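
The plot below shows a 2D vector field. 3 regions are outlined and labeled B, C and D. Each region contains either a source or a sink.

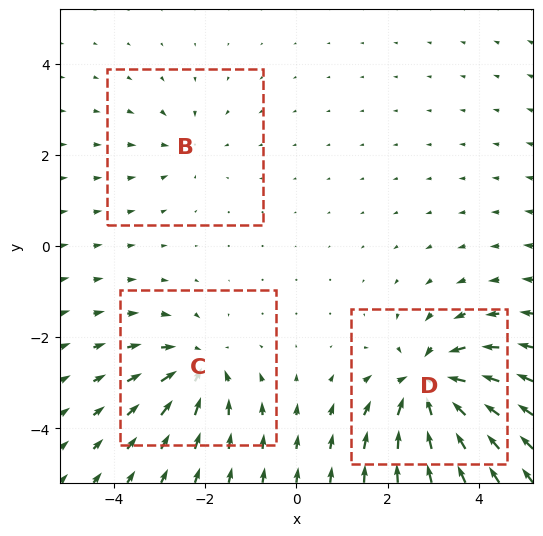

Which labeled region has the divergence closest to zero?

B

Divergence at each region's feature centre — B: about -2, C: about -4, D: about -6. Region B is closest to zero.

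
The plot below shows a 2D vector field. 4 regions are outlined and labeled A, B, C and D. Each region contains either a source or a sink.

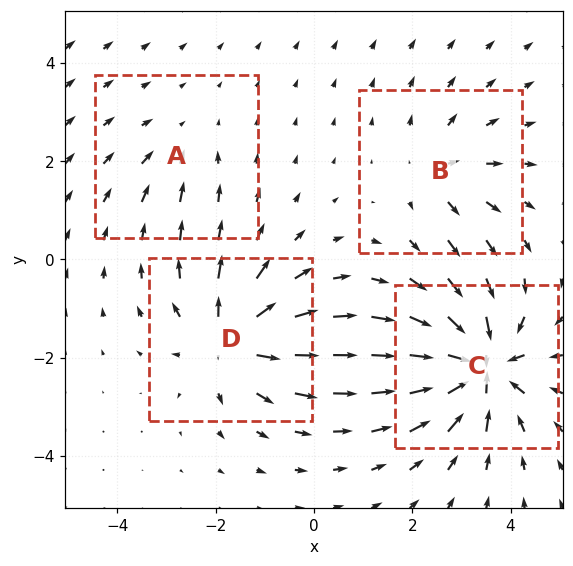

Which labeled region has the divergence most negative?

Divergence at each region's feature centre — A: about -2, B: about +4, C: about -9, D: about +6. Region C is most negative.

C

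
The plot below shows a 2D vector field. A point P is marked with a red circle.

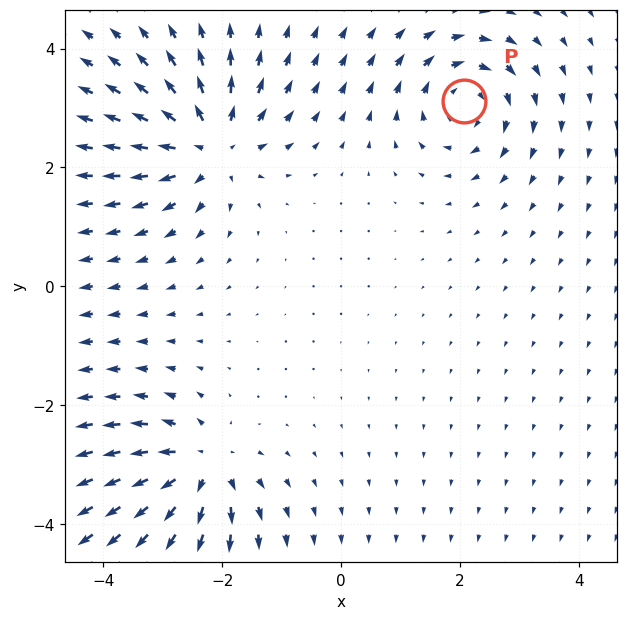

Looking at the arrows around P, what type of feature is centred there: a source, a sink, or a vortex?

vortex

At P (2.1, 3.1) the arrows circulate clockwise. Divergence ≈0, curl about -4 — near-zero divergence with nonzero curl is a vortex.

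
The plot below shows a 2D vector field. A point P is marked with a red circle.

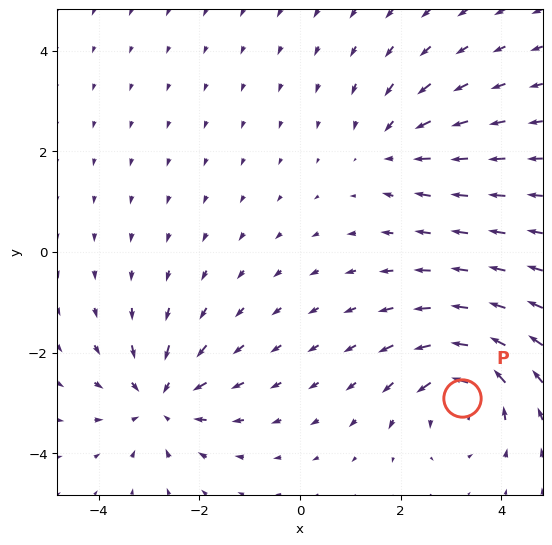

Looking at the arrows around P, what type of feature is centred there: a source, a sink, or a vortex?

At P (3.2, -2.9) the arrows circulate counterclockwise. Divergence ≈0, curl about +5 — near-zero divergence with nonzero curl is a vortex.

vortex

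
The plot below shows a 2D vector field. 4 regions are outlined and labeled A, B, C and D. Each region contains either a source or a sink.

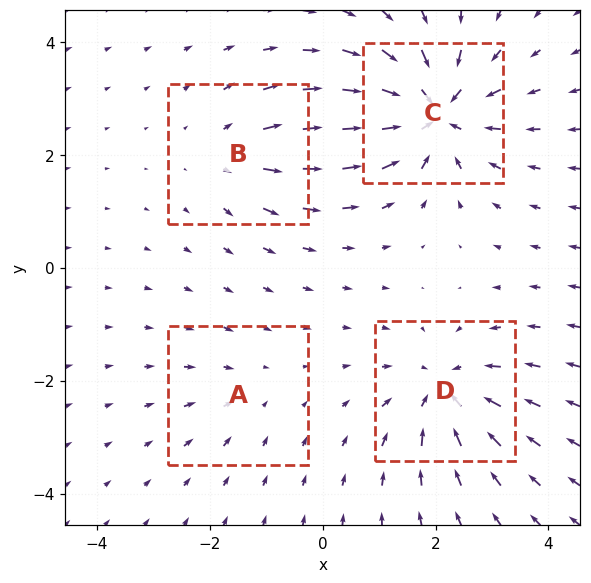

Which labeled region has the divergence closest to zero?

A

Divergence at each region's feature centre — A: about -2, B: about +4, C: about -8, D: about -5. Region A is closest to zero.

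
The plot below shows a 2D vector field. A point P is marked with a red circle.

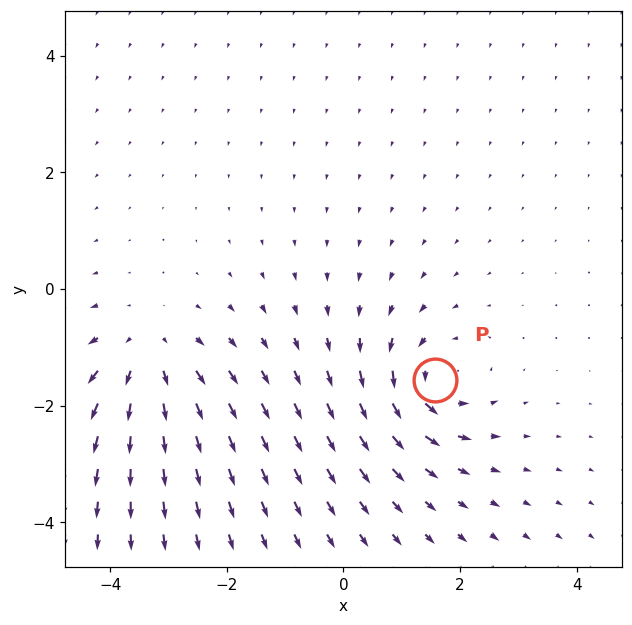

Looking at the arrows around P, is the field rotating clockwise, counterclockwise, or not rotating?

counterclockwise

Near P at (1.6, -1.6) the arrows circulate counterclockwise. The curl (z-component) there is about +5; positive curl means counterclockwise rotation.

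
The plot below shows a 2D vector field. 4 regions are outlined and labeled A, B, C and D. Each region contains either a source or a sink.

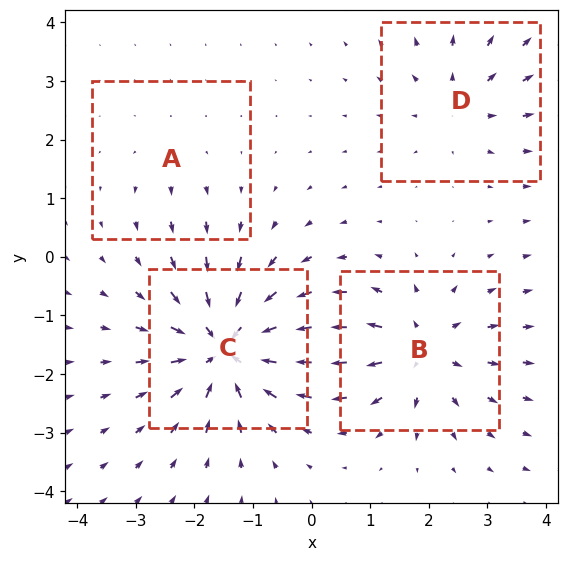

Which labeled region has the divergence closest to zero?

Divergence at each region's feature centre — A: about +2, B: about +6, C: about -9, D: about +4. Region A is closest to zero.

A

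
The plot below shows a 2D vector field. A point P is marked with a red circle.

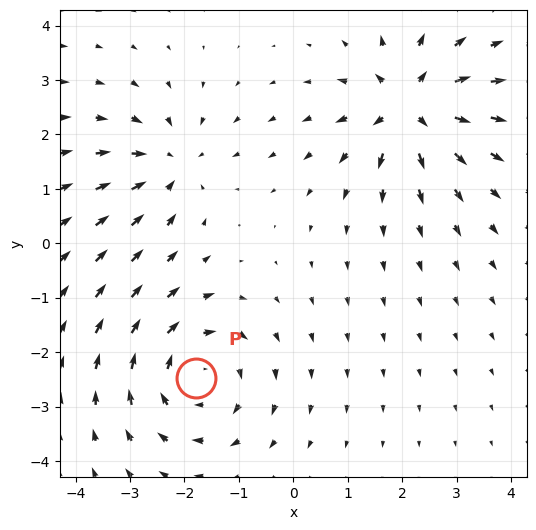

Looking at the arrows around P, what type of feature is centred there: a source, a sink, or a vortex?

vortex

At P (-1.8, -2.5) the arrows circulate clockwise. Divergence ≈0, curl about -4 — near-zero divergence with nonzero curl is a vortex.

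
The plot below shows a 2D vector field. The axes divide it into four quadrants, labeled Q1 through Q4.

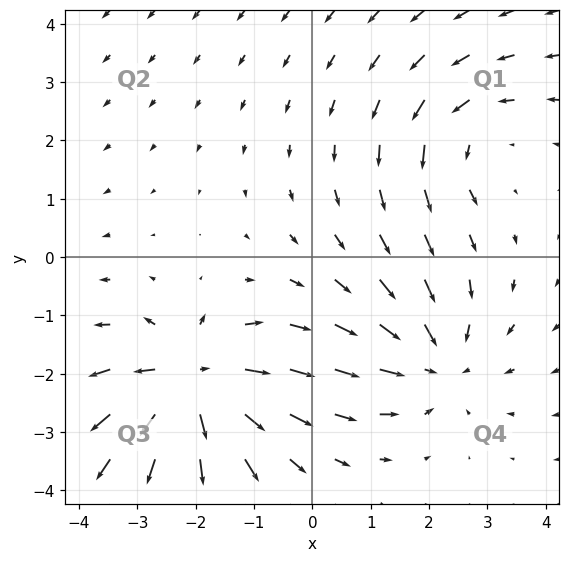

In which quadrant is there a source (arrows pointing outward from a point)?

Q3

The source sits at approximately (-2.1, -2.2), which lies in quadrant Q3. The divergence there is about +6, positive as expected for a source.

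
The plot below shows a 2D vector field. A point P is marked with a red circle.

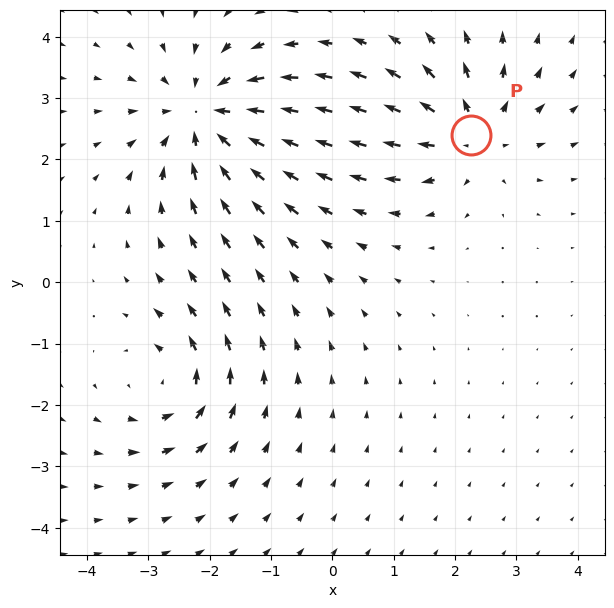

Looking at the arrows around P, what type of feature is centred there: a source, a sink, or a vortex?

At P (2.3, 2.4) the arrows spread outward. Divergence about +4, curl ≈0 — positive divergence with near-zero curl is a source.

source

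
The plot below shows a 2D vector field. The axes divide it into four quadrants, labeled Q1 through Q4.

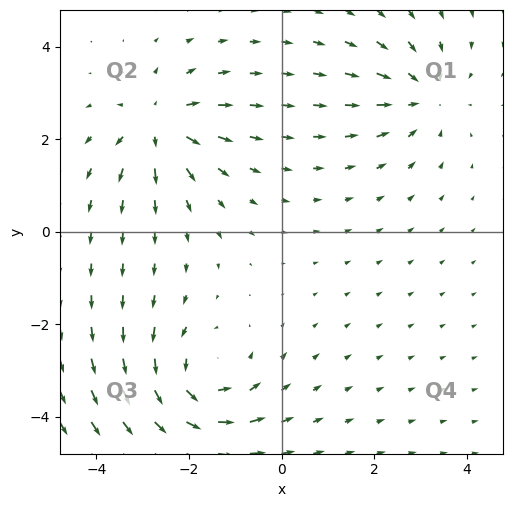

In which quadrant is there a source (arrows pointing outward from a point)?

The source sits at approximately (-2.7, 2.3), which lies in quadrant Q2. The divergence there is about +4, positive as expected for a source.

Q2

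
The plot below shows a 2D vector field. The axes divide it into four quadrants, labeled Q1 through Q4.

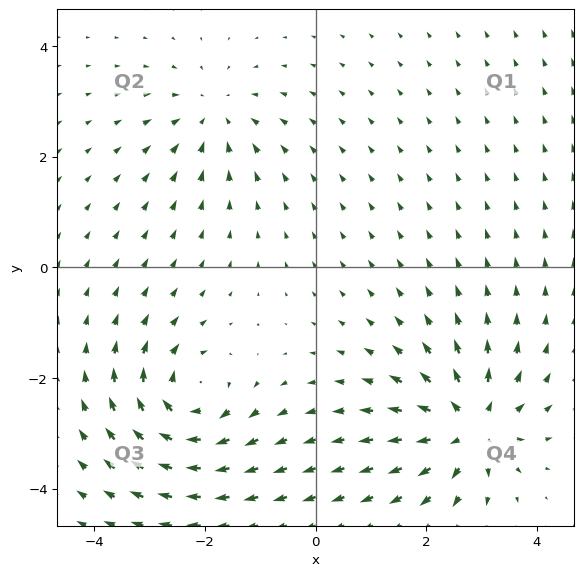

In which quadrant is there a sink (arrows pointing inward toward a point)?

The sink sits at approximately (-1.8, 2.7), which lies in quadrant Q2. The divergence there is about -3, negative as expected for a sink.

Q2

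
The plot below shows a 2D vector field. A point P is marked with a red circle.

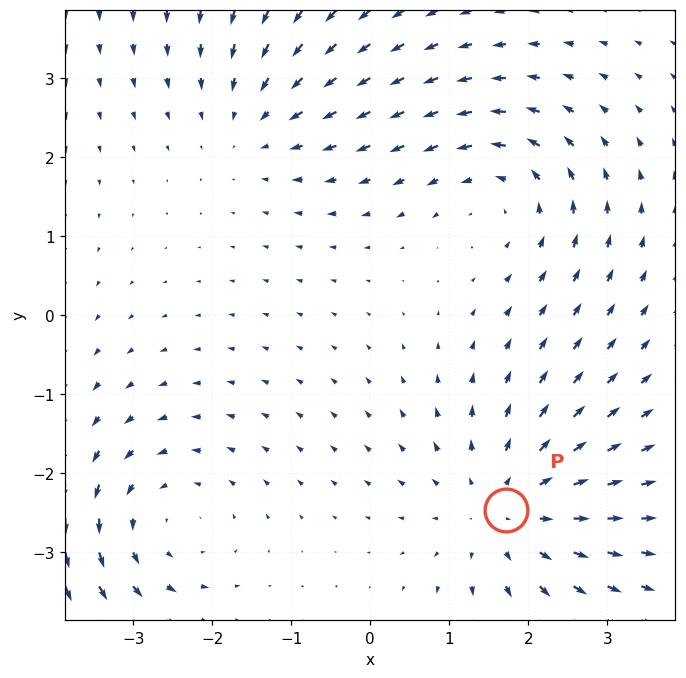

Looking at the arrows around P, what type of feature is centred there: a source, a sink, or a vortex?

At P (1.7, -2.5) the arrows spread outward. Divergence about +4, curl ≈0 — positive divergence with near-zero curl is a source.

source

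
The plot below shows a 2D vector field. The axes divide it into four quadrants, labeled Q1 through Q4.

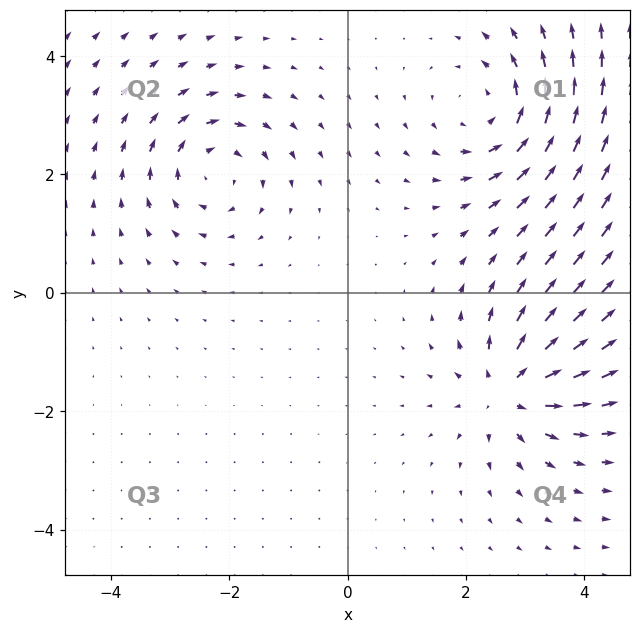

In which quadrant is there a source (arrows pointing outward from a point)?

The source sits at approximately (2.7, -1.6), which lies in quadrant Q4. The divergence there is about +6, positive as expected for a source.

Q4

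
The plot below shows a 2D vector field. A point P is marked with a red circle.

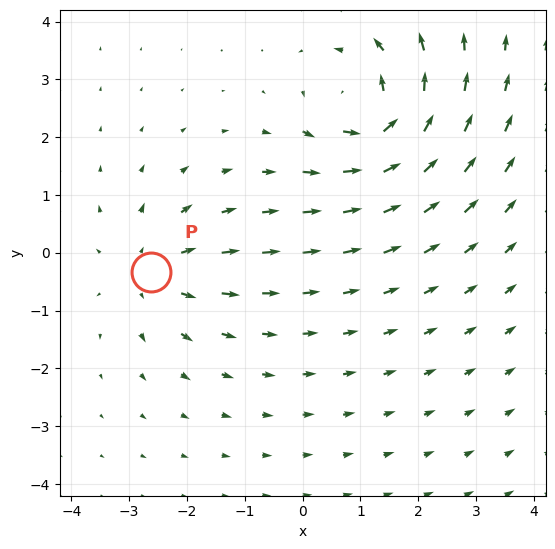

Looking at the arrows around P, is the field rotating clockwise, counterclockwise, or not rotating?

not rotating

Near P at (-2.6, -0.3) the arrows show no circulation. The curl there is ≈0.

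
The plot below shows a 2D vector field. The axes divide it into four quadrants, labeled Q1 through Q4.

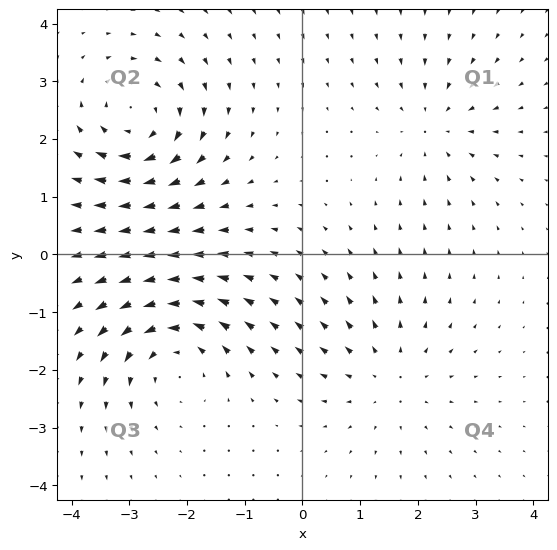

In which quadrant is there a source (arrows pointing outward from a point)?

The source sits at approximately (1.5, -2.1), which lies in quadrant Q4. The divergence there is about +3, positive as expected for a source.

Q4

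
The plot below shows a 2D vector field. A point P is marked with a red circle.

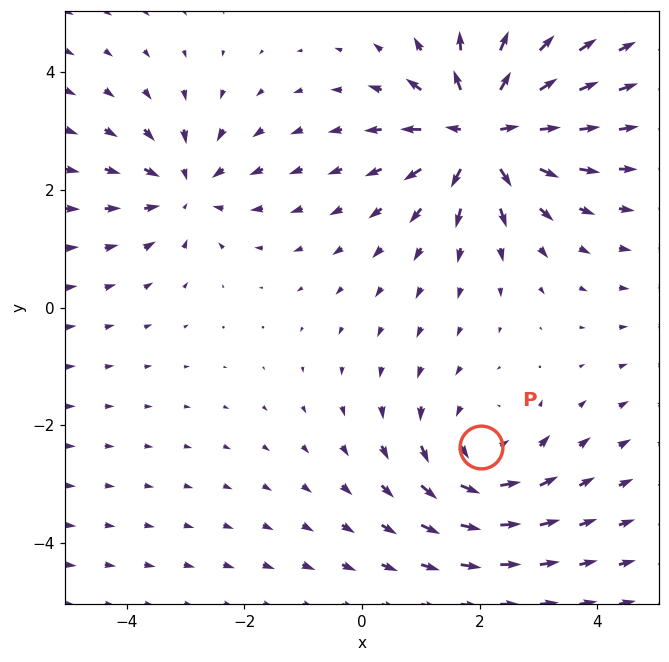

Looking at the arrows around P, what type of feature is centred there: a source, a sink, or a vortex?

At P (2.0, -2.4) the arrows circulate counterclockwise. Divergence ≈0, curl about +3 — near-zero divergence with nonzero curl is a vortex.

vortex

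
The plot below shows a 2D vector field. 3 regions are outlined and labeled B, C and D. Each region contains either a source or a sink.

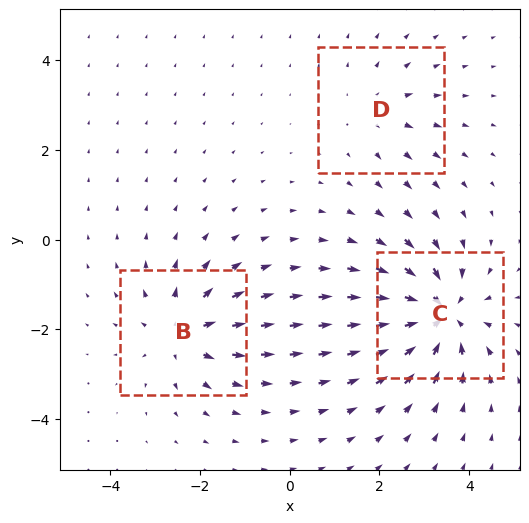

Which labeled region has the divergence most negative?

Divergence at each region's feature centre — B: about +4, C: about -5, D: about +2. Region C is most negative.

C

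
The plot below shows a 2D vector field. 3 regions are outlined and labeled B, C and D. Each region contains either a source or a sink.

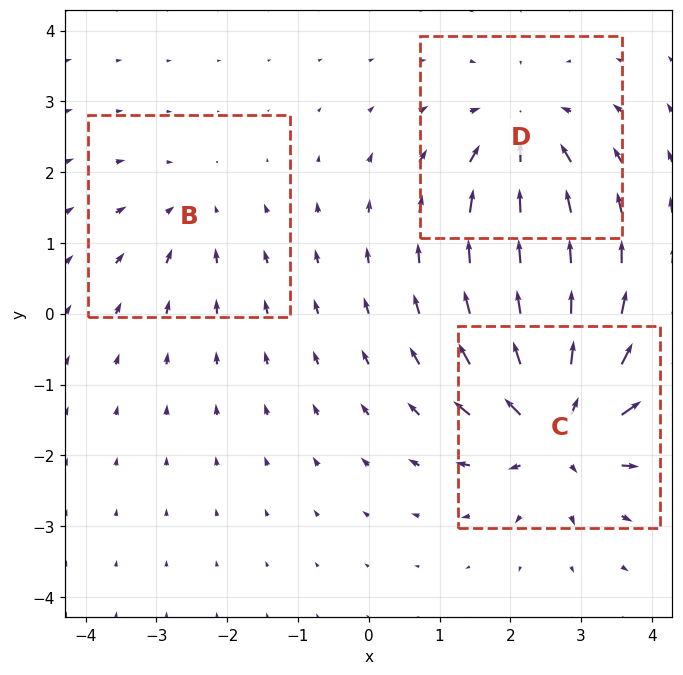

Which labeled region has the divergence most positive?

C

Divergence at each region's feature centre — B: about -2, C: about +6, D: about -4. Region C is most positive.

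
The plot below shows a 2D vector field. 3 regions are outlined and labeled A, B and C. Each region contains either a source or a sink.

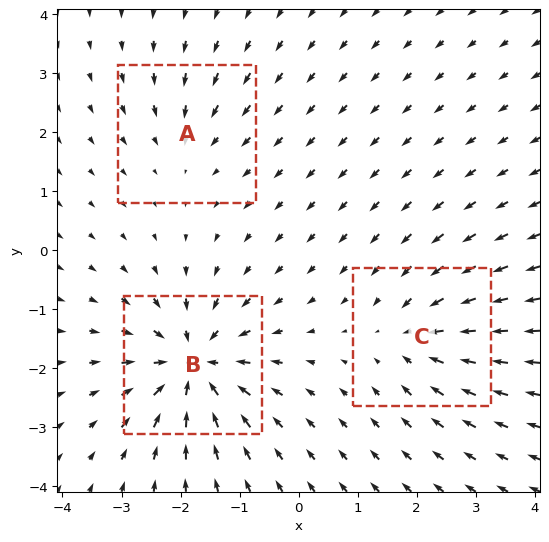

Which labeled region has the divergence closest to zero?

Divergence at each region's feature centre — A: about -2, B: about -6, C: about -4. Region A is closest to zero.

A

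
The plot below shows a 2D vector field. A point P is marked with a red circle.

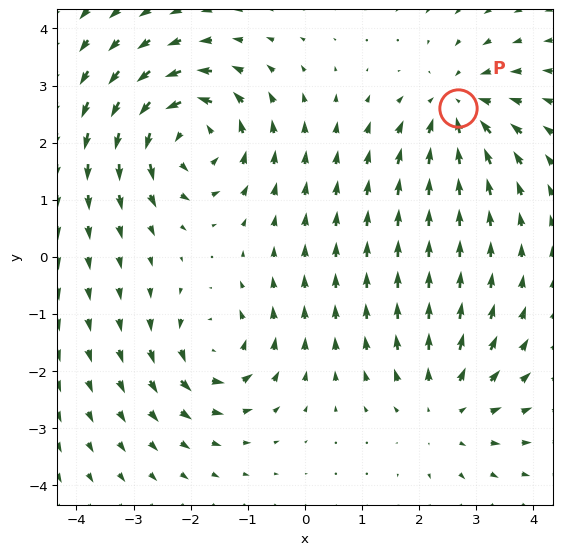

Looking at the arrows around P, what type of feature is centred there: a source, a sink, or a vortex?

sink

At P (2.7, 2.6) the arrows converge inward. Divergence about -4, curl ≈0 — negative divergence with near-zero curl is a sink.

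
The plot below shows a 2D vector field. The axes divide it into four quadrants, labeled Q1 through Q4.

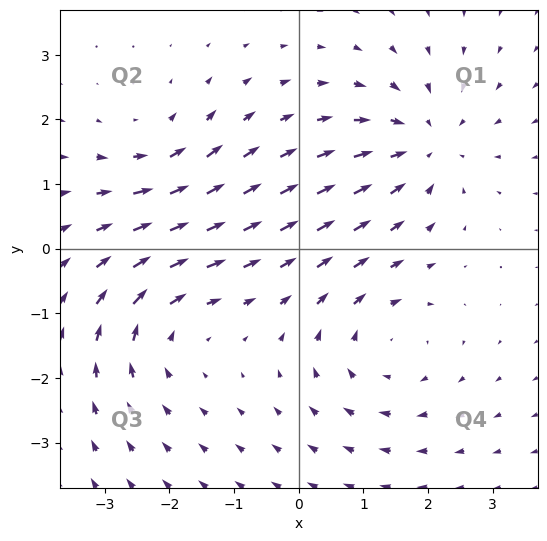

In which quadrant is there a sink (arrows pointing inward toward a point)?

The sink sits at approximately (1.9, 1.6), which lies in quadrant Q1. The divergence there is about -5, negative as expected for a sink.

Q1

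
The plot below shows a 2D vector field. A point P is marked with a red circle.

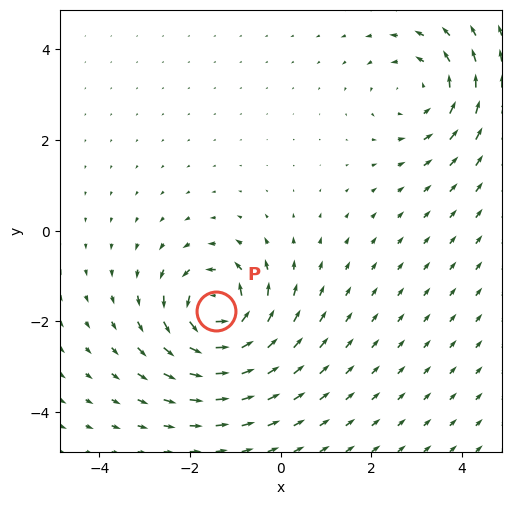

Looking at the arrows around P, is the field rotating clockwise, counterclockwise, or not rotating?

counterclockwise

Near P at (-1.4, -1.8) the arrows circulate counterclockwise. The curl (z-component) there is about +7; positive curl means counterclockwise rotation.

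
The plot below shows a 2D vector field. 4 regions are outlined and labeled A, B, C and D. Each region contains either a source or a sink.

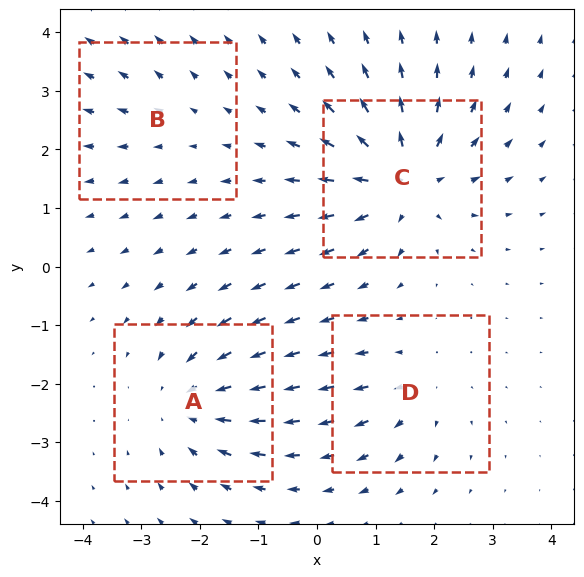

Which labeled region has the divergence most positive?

Divergence at each region's feature centre — A: about -5, B: about +2, C: about +6, D: about +3. Region C is most positive.

C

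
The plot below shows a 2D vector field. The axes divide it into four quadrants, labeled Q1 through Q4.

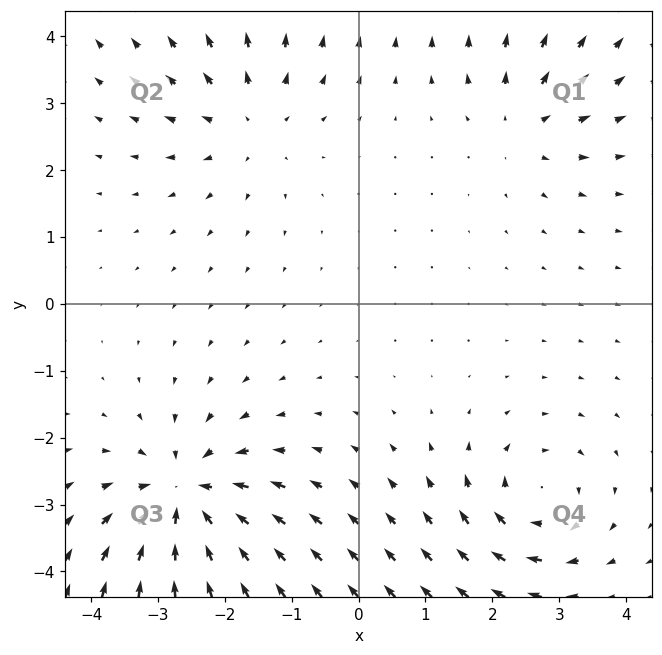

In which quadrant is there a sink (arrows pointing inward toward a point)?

The sink sits at approximately (-2.6, -2.9), which lies in quadrant Q3. The divergence there is about -6, negative as expected for a sink.

Q3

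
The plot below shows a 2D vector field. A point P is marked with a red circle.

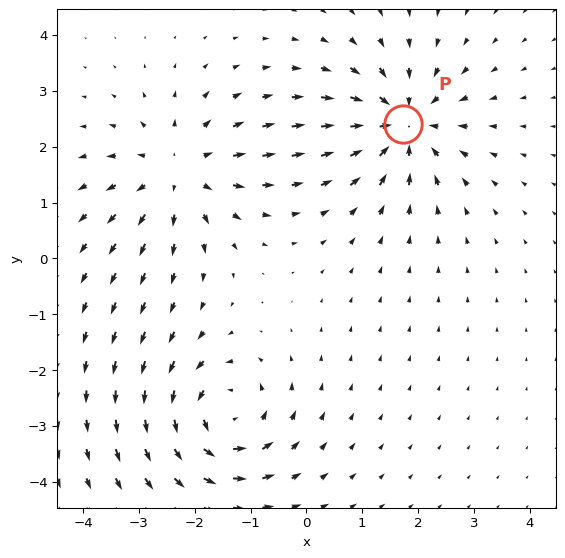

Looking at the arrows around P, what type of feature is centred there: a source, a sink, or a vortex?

At P (1.7, 2.4) the arrows converge inward. Divergence about -5, curl ≈0 — negative divergence with near-zero curl is a sink.

sink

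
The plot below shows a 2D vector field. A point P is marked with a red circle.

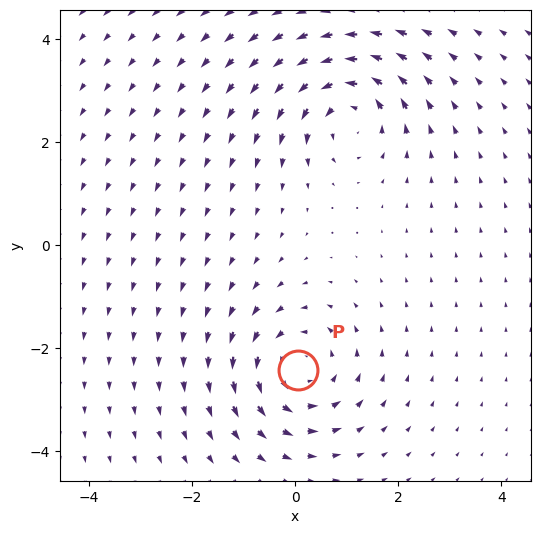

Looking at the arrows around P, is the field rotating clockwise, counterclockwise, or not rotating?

counterclockwise

Near P at (0.1, -2.4) the arrows circulate counterclockwise. The curl (z-component) there is about +4; positive curl means counterclockwise rotation.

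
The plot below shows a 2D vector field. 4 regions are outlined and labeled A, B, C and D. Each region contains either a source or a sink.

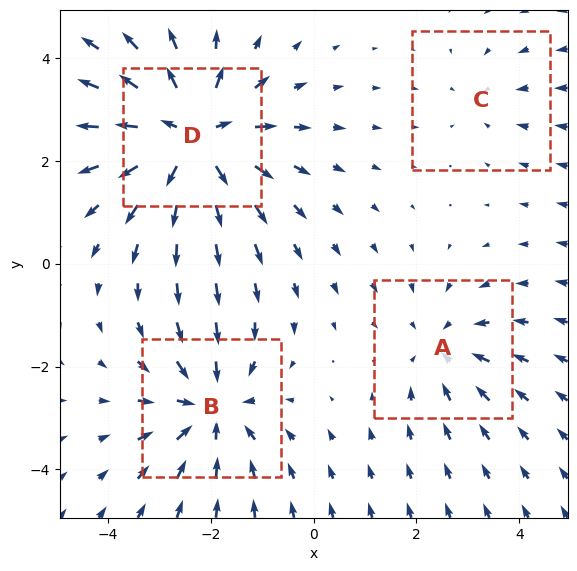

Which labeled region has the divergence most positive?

Divergence at each region's feature centre — A: about -3, B: about -4, C: about -2, D: about +6. Region D is most positive.

D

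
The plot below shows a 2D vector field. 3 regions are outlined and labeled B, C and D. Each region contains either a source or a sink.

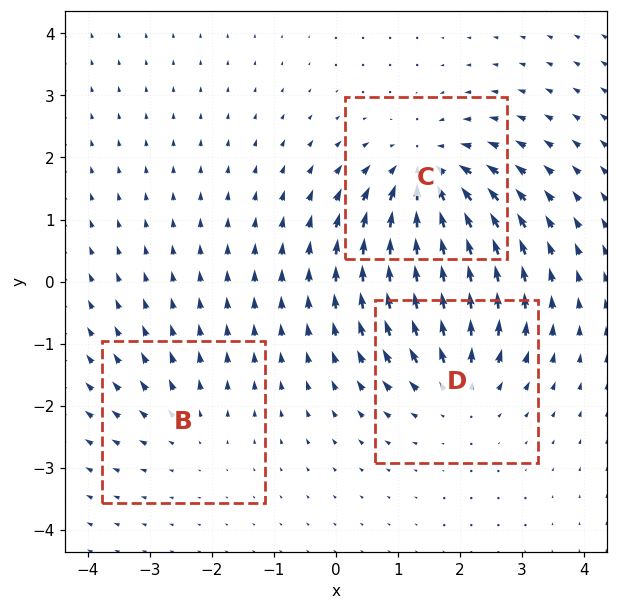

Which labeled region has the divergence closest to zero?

B

Divergence at each region's feature centre — B: about +2, C: about -5, D: about +3. Region B is closest to zero.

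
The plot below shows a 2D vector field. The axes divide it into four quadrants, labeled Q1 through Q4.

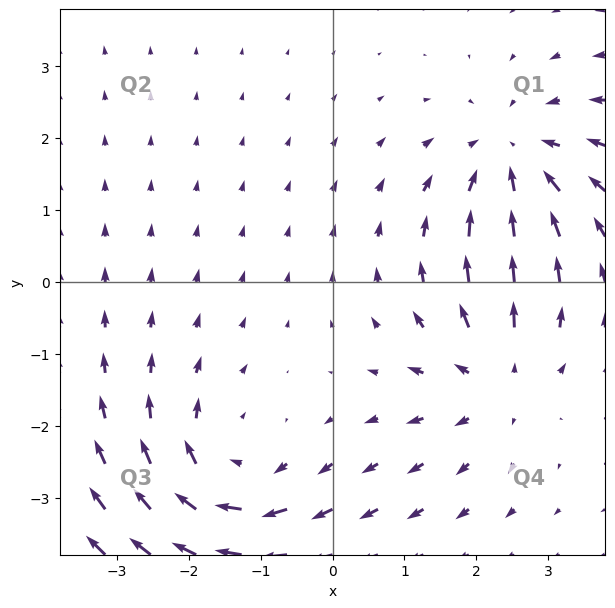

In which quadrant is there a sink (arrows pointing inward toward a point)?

Q1

The sink sits at approximately (2.5, 1.7), which lies in quadrant Q1. The divergence there is about -3, negative as expected for a sink.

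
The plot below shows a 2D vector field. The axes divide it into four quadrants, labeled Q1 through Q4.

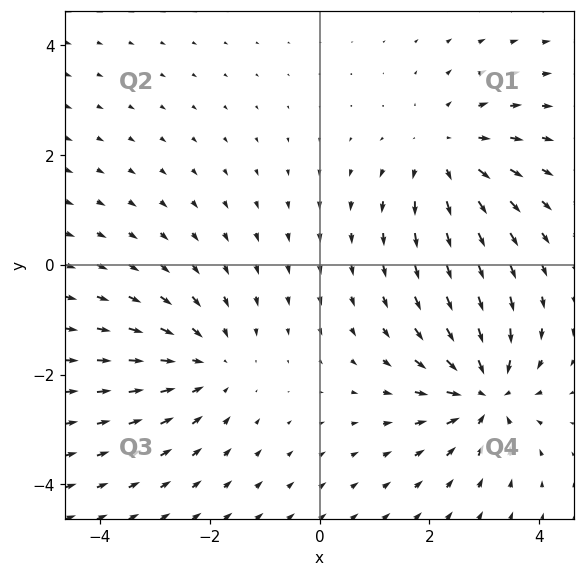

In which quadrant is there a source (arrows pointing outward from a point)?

The source sits at approximately (2.3, 2.0), which lies in quadrant Q1. The divergence there is about +3, positive as expected for a source.

Q1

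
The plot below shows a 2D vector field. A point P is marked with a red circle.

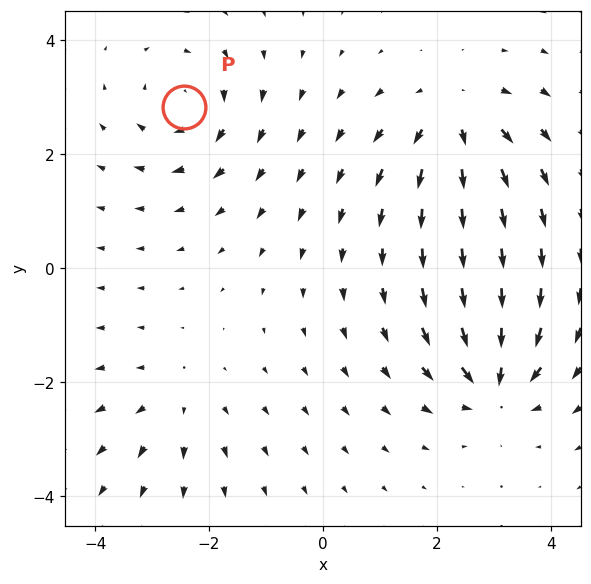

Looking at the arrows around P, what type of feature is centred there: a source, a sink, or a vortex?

At P (-2.4, 2.8) the arrows circulate clockwise. Divergence ≈0, curl about -4 — near-zero divergence with nonzero curl is a vortex.

vortex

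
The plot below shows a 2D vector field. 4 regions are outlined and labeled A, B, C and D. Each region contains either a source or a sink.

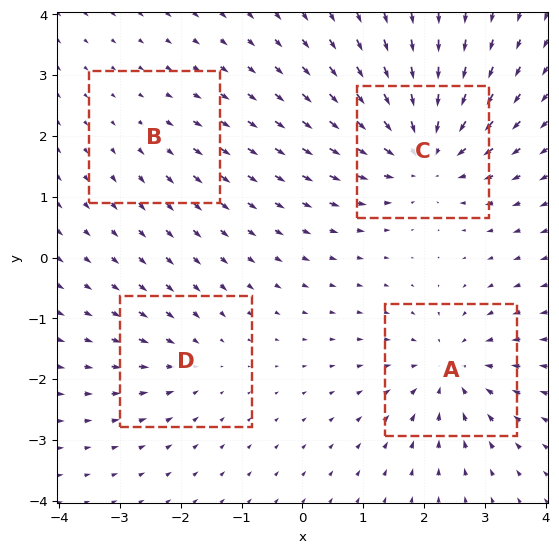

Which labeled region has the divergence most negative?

C

Divergence at each region's feature centre — A: about -6, B: about +2, C: about -7, D: about -3. Region C is most negative.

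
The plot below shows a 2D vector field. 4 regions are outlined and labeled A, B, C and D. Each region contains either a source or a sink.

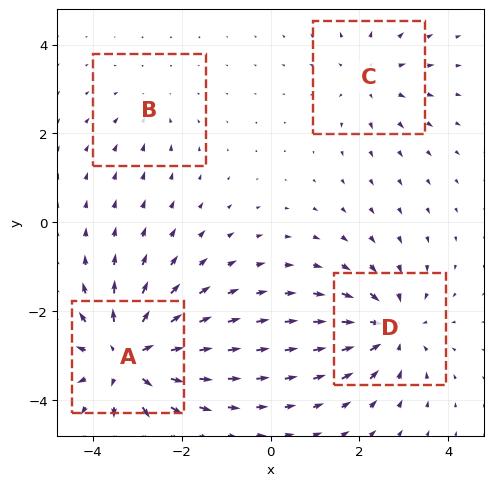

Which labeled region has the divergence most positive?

Divergence at each region's feature centre — A: about +7, B: about -2, C: about +3, D: about -5. Region A is most positive.

A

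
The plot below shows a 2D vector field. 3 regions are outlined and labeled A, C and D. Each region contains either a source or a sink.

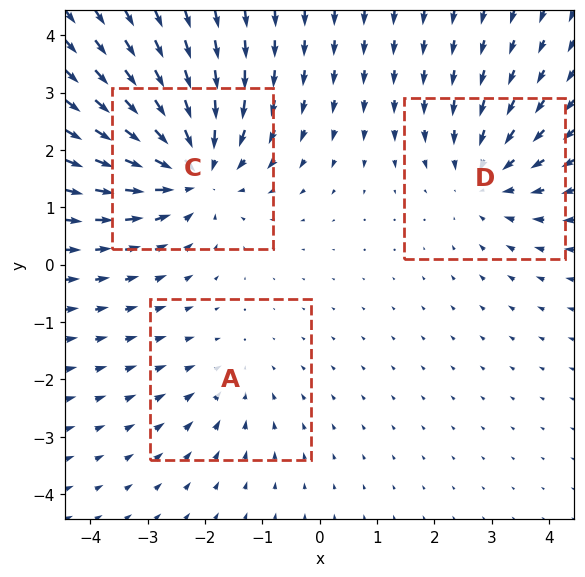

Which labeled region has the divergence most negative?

Divergence at each region's feature centre — A: about -2, C: about -4, D: about -3. Region C is most negative.

C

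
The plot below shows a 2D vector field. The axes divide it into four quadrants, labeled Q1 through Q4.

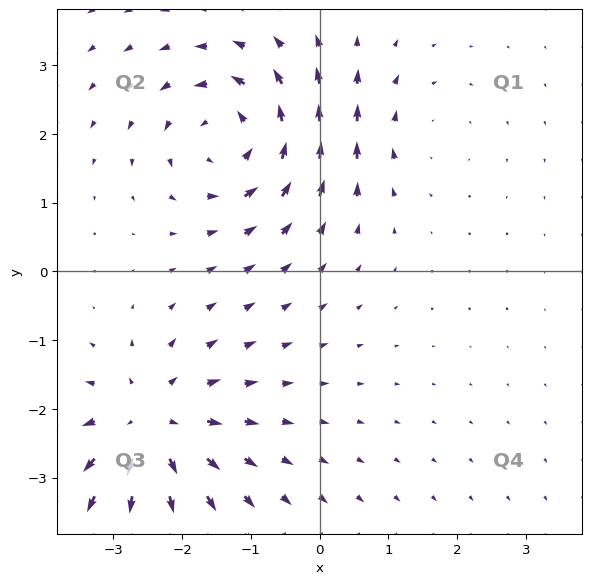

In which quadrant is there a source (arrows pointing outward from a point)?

The source sits at approximately (-2.5, -2.3), which lies in quadrant Q3. The divergence there is about +4, positive as expected for a source.

Q3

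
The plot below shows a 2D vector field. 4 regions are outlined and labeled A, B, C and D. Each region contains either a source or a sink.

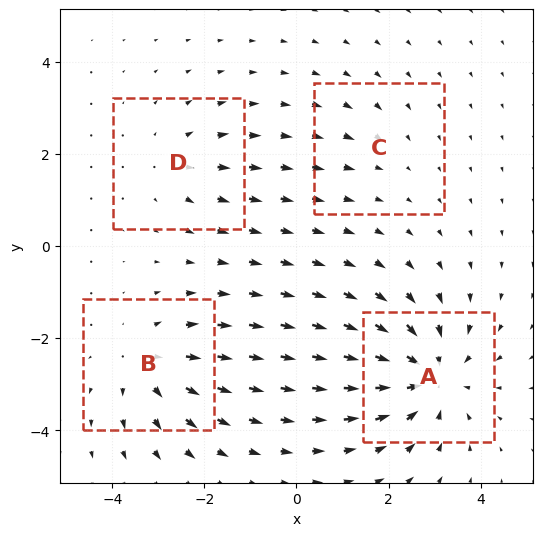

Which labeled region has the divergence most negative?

Divergence at each region's feature centre — A: about -6, B: about +4, C: about -2, D: about +3. Region A is most negative.

A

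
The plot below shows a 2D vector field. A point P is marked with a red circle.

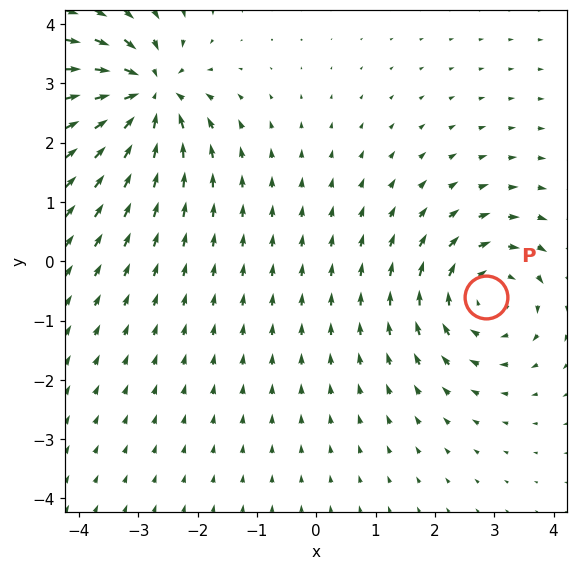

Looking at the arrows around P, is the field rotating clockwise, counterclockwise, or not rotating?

Near P at (2.9, -0.6) the arrows circulate clockwise. The curl (z-component) there is about -3; negative curl means clockwise rotation.

clockwise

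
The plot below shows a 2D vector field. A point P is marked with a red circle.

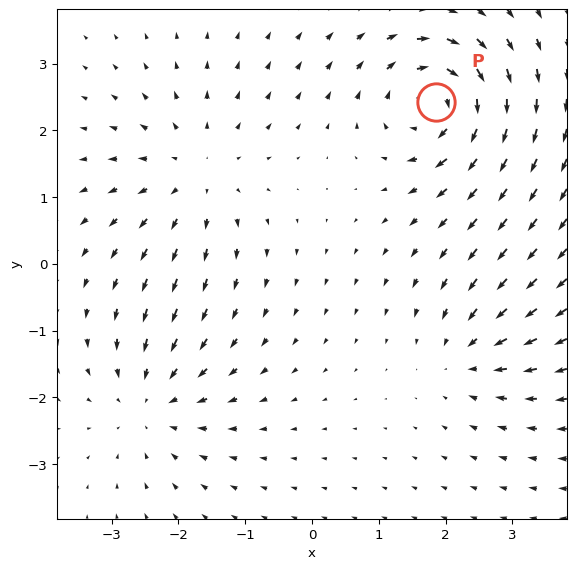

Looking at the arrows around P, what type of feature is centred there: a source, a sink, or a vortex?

vortex

At P (1.9, 2.4) the arrows circulate clockwise. Divergence ≈0, curl about -7 — near-zero divergence with nonzero curl is a vortex.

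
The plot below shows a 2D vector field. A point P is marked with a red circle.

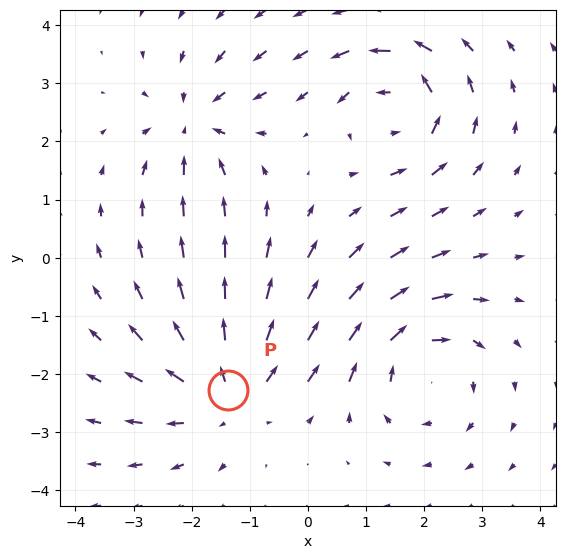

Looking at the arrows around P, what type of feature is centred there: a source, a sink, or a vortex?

At P (-1.4, -2.3) the arrows spread outward. Divergence about +4, curl ≈0 — positive divergence with near-zero curl is a source.

source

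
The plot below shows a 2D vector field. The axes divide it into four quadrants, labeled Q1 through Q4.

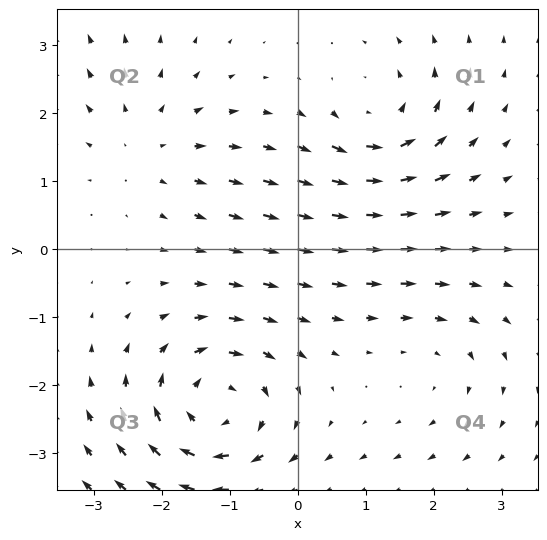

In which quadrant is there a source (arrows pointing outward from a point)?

Q2

The source sits at approximately (-2.2, 1.5), which lies in quadrant Q2. The divergence there is about +3, positive as expected for a source.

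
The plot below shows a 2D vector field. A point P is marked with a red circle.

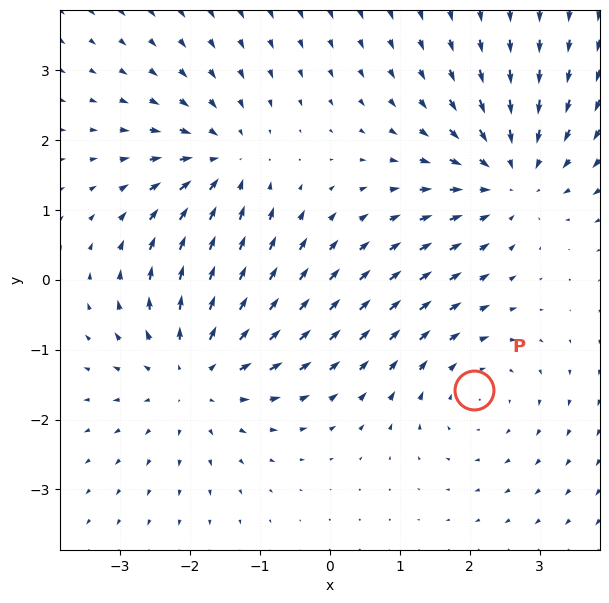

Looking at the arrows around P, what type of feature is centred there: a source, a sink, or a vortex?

At P (2.1, -1.6) the arrows circulate clockwise. Divergence ≈0, curl about -3 — near-zero divergence with nonzero curl is a vortex.

vortex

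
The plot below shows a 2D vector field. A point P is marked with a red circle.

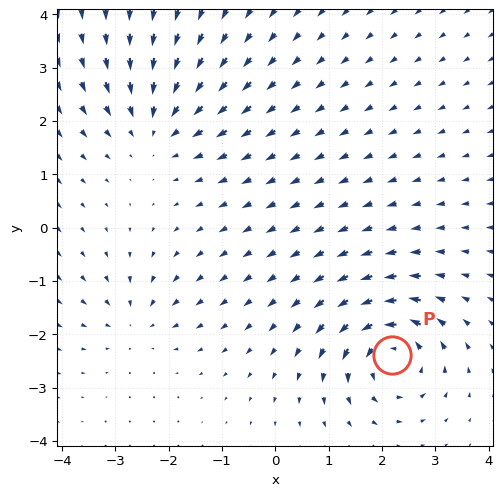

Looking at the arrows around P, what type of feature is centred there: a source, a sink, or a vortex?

vortex

At P (2.2, -2.4) the arrows circulate counterclockwise. Divergence ≈0, curl about +7 — near-zero divergence with nonzero curl is a vortex.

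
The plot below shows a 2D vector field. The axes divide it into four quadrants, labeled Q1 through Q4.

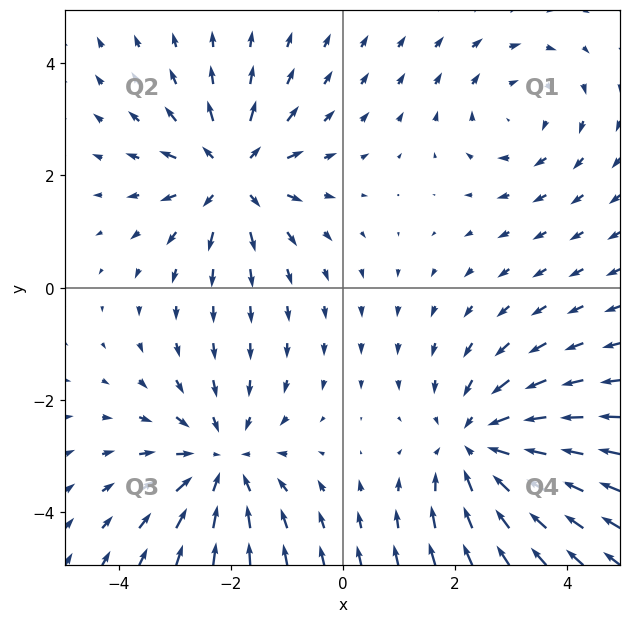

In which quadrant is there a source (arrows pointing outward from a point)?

Q2

The source sits at approximately (-2.0, 2.0), which lies in quadrant Q2. The divergence there is about +4, positive as expected for a source.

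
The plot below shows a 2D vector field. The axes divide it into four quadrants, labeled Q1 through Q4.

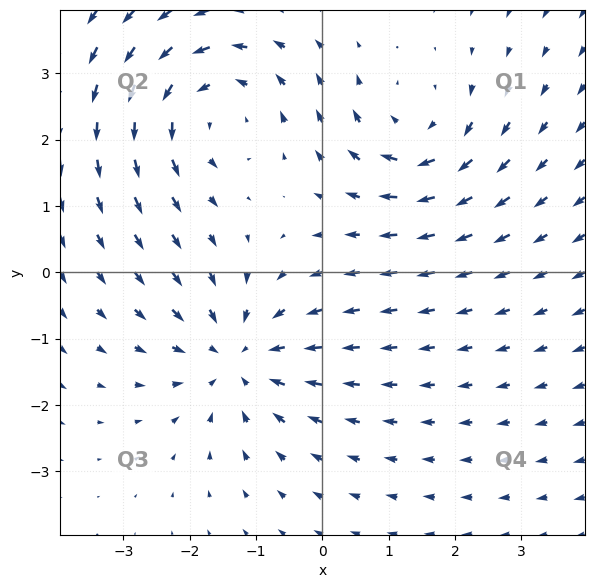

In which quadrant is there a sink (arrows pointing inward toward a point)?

Q3

The sink sits at approximately (-1.3, -1.3), which lies in quadrant Q3. The divergence there is about -4, negative as expected for a sink.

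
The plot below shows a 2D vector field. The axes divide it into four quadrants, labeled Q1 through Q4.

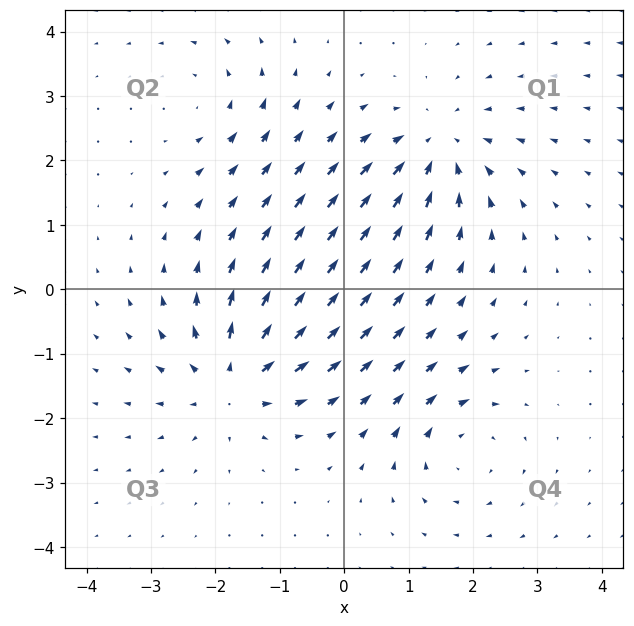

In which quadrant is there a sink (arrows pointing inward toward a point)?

Q1

The sink sits at approximately (1.5, 2.2), which lies in quadrant Q1. The divergence there is about -5, negative as expected for a sink.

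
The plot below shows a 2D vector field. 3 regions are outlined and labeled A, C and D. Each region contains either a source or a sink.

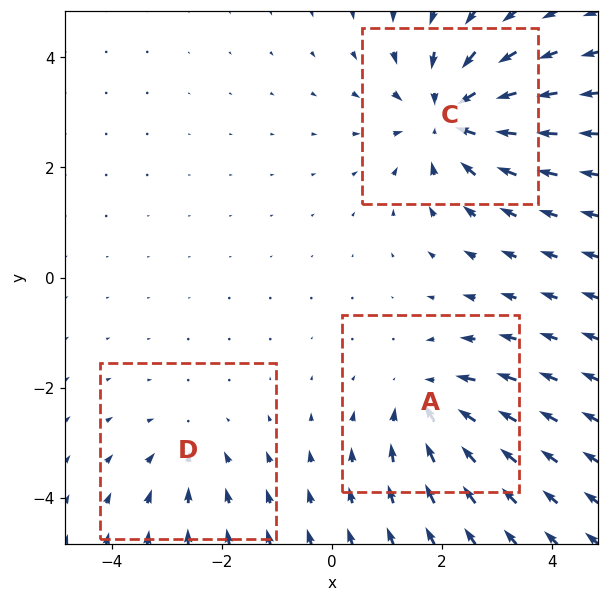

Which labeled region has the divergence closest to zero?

Divergence at each region's feature centre — A: about -3, C: about -5, D: about -2. Region D is closest to zero.

D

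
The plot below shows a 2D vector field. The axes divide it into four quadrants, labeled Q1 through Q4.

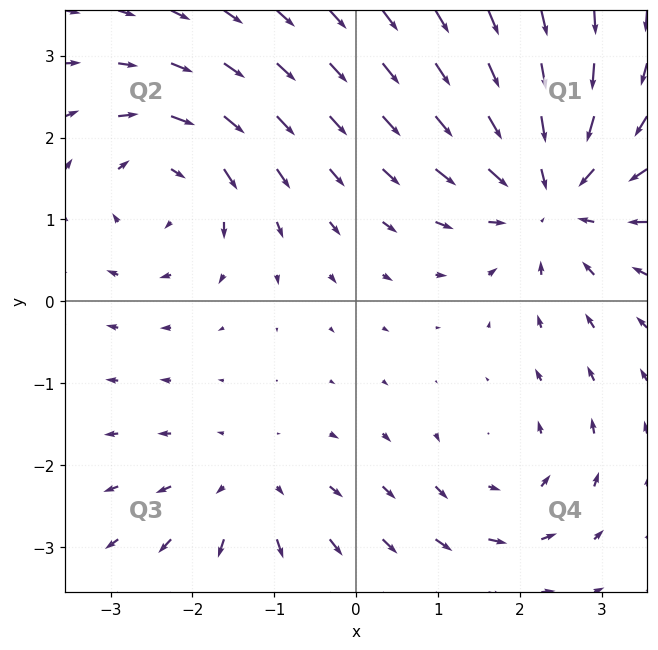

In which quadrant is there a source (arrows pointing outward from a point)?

Q3

The source sits at approximately (-1.3, -2.3), which lies in quadrant Q3. The divergence there is about +3, positive as expected for a source.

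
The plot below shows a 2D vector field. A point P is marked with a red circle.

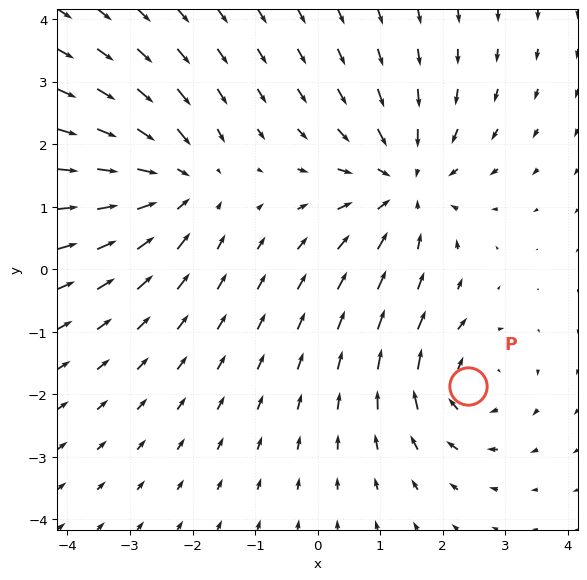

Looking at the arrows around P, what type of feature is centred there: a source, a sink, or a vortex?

vortex

At P (2.4, -1.9) the arrows circulate clockwise. Divergence ≈0, curl about -4 — near-zero divergence with nonzero curl is a vortex.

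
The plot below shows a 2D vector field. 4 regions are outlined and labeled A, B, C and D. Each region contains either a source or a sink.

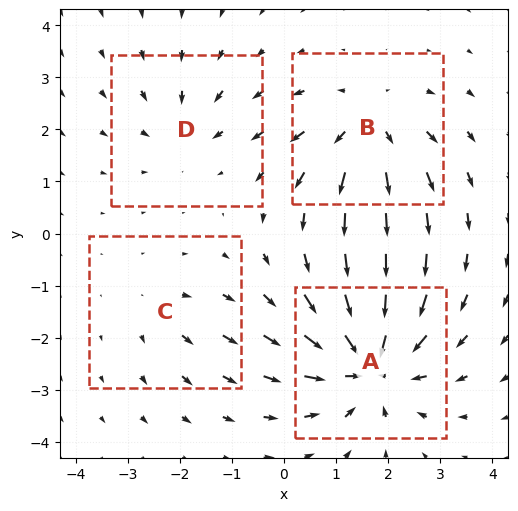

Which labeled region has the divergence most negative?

Divergence at each region's feature centre — A: about -7, B: about +5, C: about +2, D: about -3. Region A is most negative.

A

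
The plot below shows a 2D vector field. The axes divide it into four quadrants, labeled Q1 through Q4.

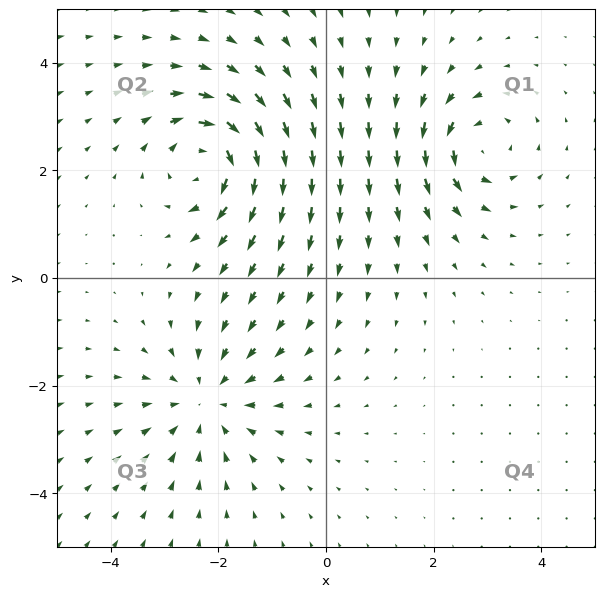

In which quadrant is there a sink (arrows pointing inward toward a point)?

Q3

The sink sits at approximately (-2.2, -2.3), which lies in quadrant Q3. The divergence there is about -3, negative as expected for a sink.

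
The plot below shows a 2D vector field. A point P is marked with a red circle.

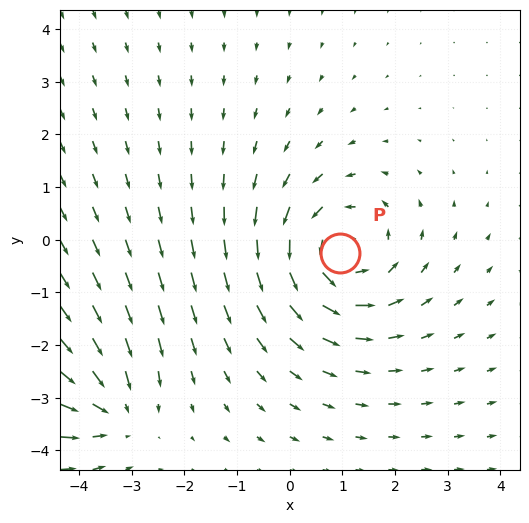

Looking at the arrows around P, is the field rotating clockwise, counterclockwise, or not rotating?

counterclockwise

Near P at (1.0, -0.3) the arrows circulate counterclockwise. The curl (z-component) there is about +4; positive curl means counterclockwise rotation.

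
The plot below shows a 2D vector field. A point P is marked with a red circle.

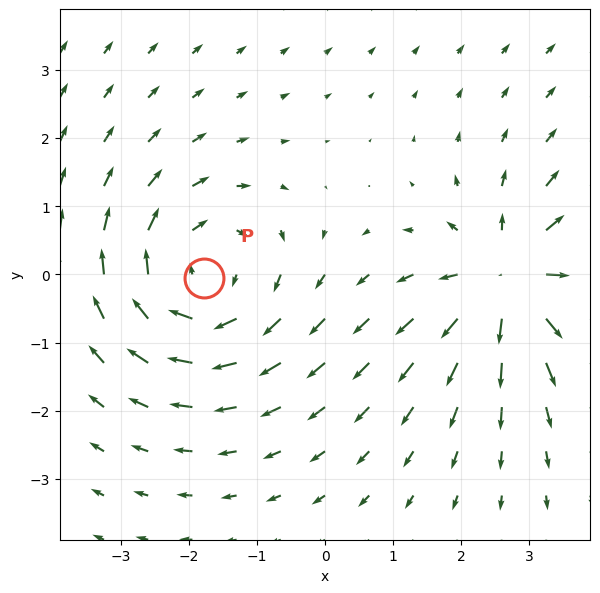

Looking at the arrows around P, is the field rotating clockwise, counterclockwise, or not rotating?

Near P at (-1.8, -0.1) the arrows circulate clockwise. The curl (z-component) there is about -4; negative curl means clockwise rotation.

clockwise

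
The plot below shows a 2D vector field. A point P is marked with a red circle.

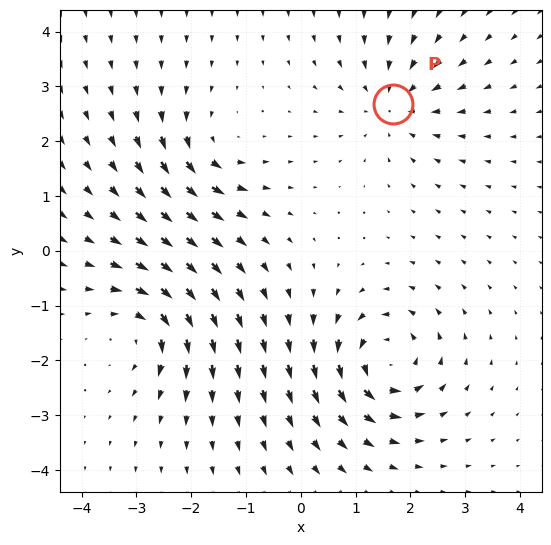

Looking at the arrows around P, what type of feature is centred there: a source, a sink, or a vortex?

At P (1.7, 2.7) the arrows converge inward. Divergence about -3, curl ≈0 — negative divergence with near-zero curl is a sink.

sink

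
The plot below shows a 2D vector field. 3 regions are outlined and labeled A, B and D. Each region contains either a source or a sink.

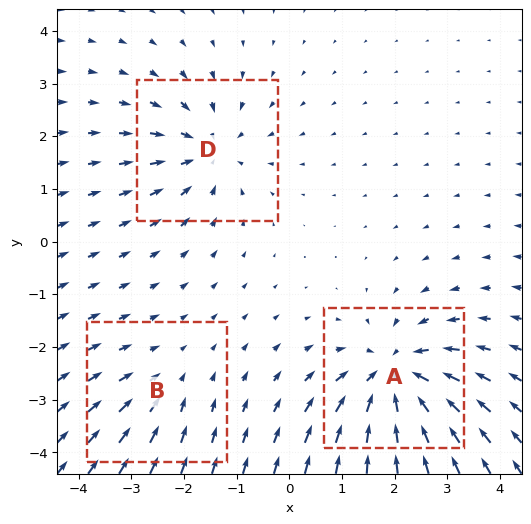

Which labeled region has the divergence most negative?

Divergence at each region's feature centre — A: about -5, B: about -2, D: about -4. Region A is most negative.

A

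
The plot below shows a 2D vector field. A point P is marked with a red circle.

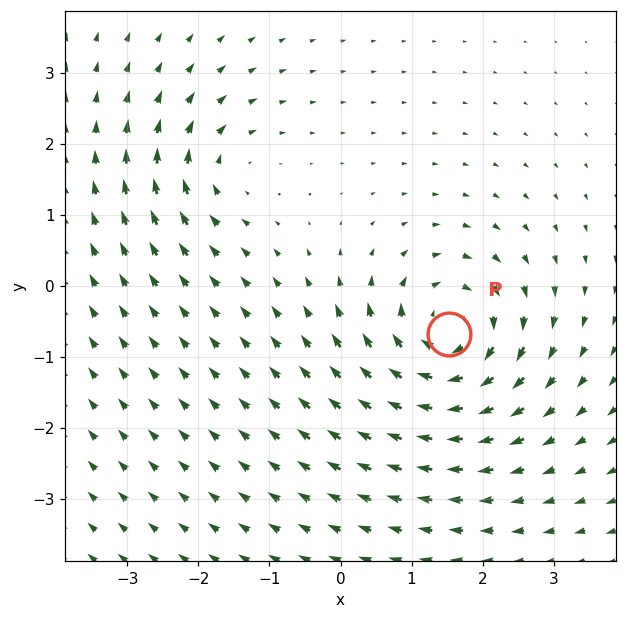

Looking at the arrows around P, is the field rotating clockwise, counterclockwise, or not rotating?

Near P at (1.5, -0.7) the arrows circulate clockwise. The curl (z-component) there is about -6; negative curl means clockwise rotation.

clockwise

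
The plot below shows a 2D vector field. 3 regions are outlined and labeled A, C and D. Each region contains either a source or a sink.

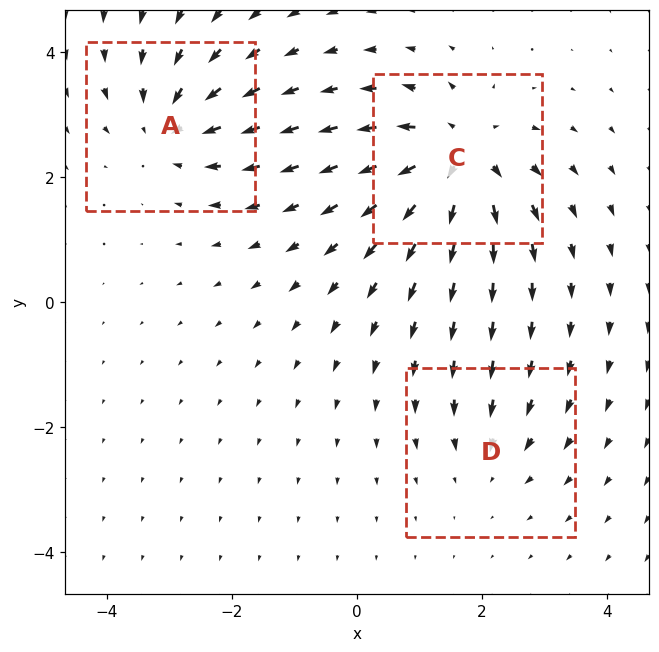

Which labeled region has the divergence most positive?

Divergence at each region's feature centre — A: about -4, C: about +5, D: about -2. Region C is most positive.

C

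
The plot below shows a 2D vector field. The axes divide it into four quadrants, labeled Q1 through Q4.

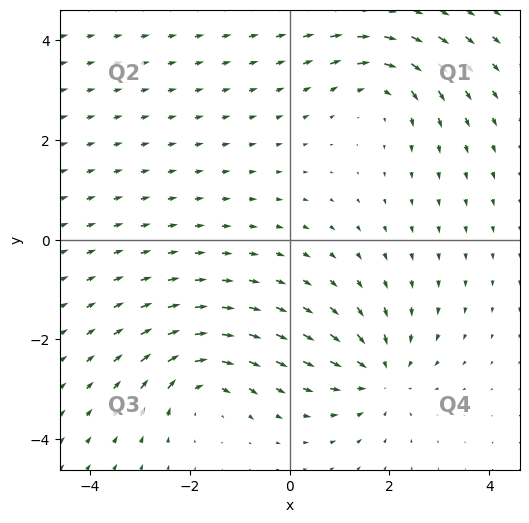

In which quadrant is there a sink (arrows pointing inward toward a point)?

The sink sits at approximately (1.8, -2.7), which lies in quadrant Q4. The divergence there is about -4, negative as expected for a sink.

Q4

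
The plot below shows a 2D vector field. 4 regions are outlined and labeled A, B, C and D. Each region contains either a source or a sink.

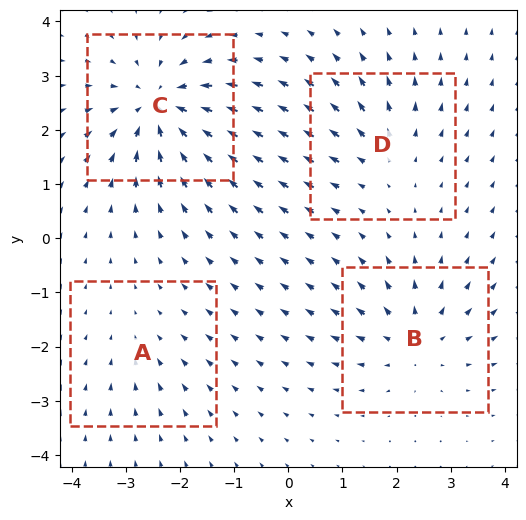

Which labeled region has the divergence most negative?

C

Divergence at each region's feature centre — A: about -2, B: about +5, C: about -7, D: about +4. Region C is most negative.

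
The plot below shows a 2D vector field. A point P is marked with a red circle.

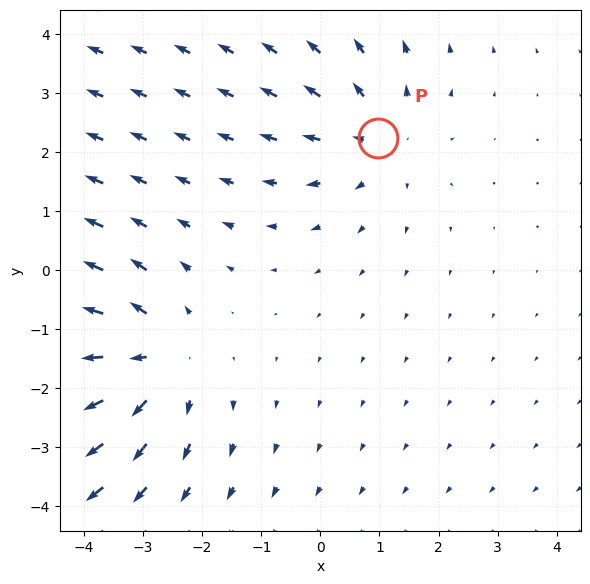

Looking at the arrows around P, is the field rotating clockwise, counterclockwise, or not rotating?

not rotating

Near P at (1.0, 2.2) the arrows show no circulation. The curl there is ≈0.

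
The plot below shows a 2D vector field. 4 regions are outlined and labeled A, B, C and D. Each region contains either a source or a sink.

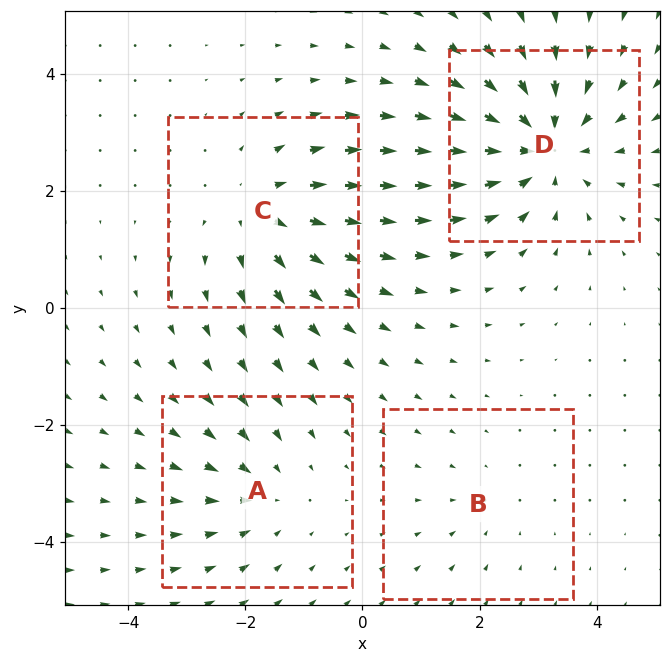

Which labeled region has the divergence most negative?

D

Divergence at each region's feature centre — A: about -3, B: about -2, C: about +4, D: about -6. Region D is most negative.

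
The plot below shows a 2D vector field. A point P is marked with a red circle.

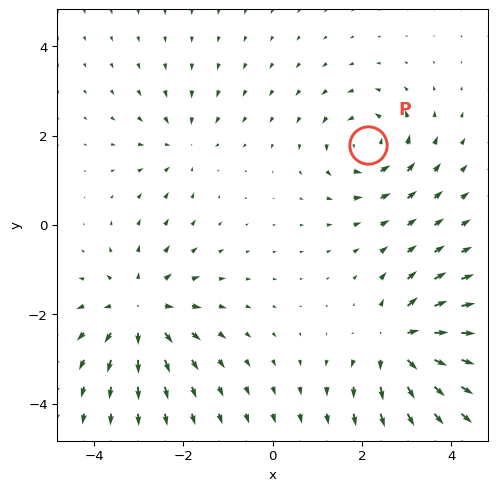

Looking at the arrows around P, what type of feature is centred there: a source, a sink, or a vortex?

vortex

At P (2.1, 1.8) the arrows circulate counterclockwise. Divergence ≈0, curl about +4 — near-zero divergence with nonzero curl is a vortex.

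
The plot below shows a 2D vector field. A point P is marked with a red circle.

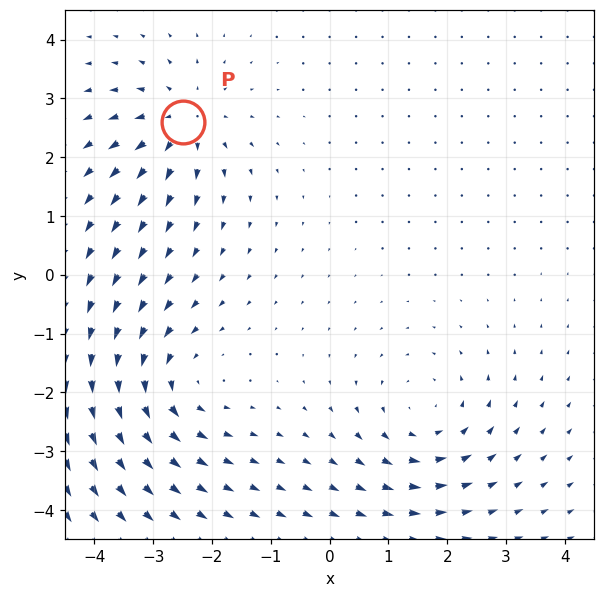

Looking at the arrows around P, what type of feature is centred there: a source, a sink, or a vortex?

At P (-2.5, 2.6) the arrows spread outward. Divergence about +4, curl ≈0 — positive divergence with near-zero curl is a source.

source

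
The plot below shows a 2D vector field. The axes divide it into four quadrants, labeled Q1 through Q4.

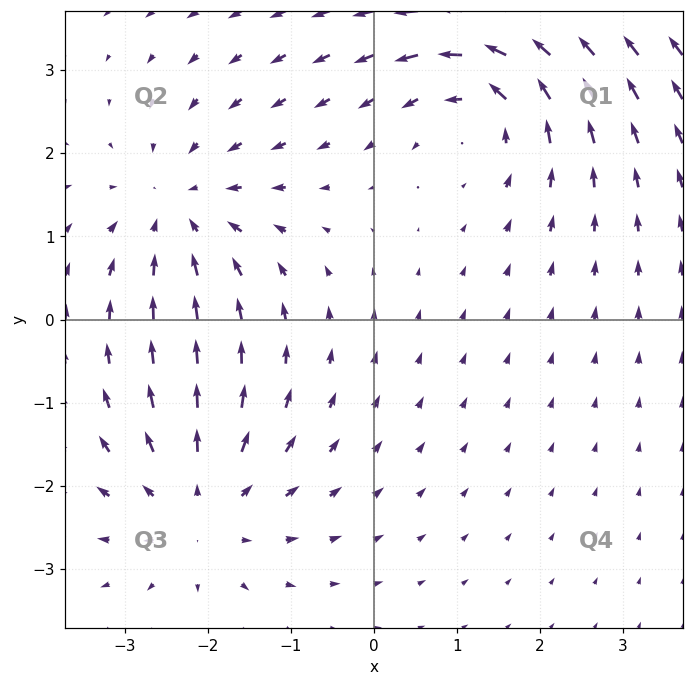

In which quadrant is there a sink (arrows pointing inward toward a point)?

The sink sits at approximately (-2.3, 1.3), which lies in quadrant Q2. The divergence there is about -4, negative as expected for a sink.

Q2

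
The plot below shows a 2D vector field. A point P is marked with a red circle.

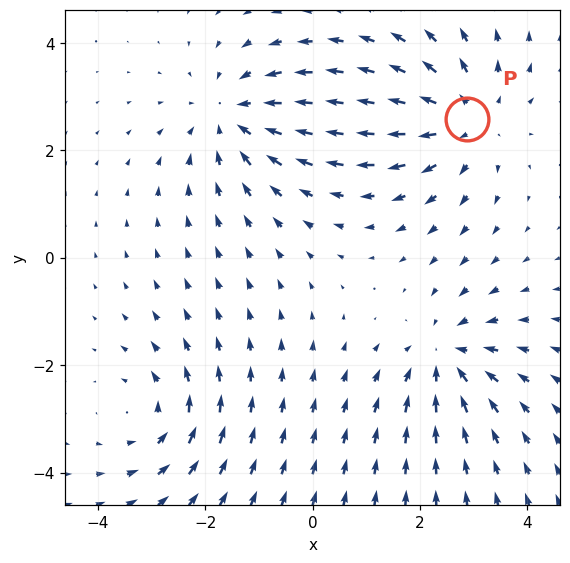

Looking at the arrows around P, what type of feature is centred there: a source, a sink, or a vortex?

At P (2.9, 2.6) the arrows spread outward. Divergence about +3, curl ≈0 — positive divergence with near-zero curl is a source.

source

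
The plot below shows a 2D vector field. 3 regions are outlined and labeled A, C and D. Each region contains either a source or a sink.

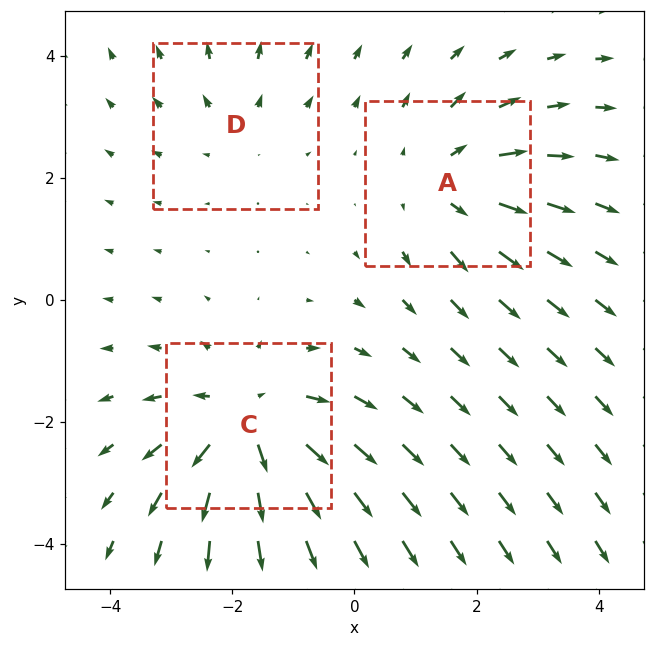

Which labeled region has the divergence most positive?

C

Divergence at each region's feature centre — A: about +3, C: about +5, D: about +2. Region C is most positive.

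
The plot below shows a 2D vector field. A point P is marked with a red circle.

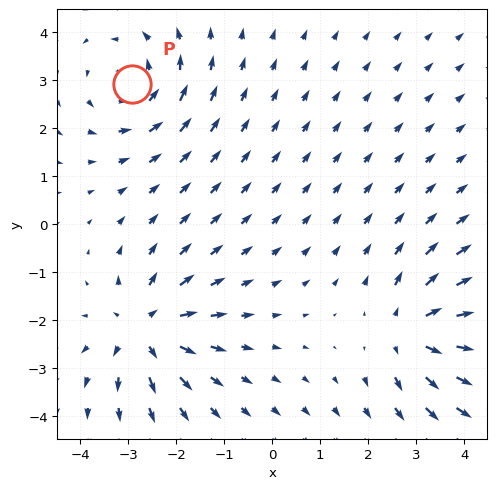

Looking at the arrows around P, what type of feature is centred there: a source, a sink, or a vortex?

vortex

At P (-2.9, 2.9) the arrows circulate counterclockwise. Divergence ≈0, curl about +3 — near-zero divergence with nonzero curl is a vortex.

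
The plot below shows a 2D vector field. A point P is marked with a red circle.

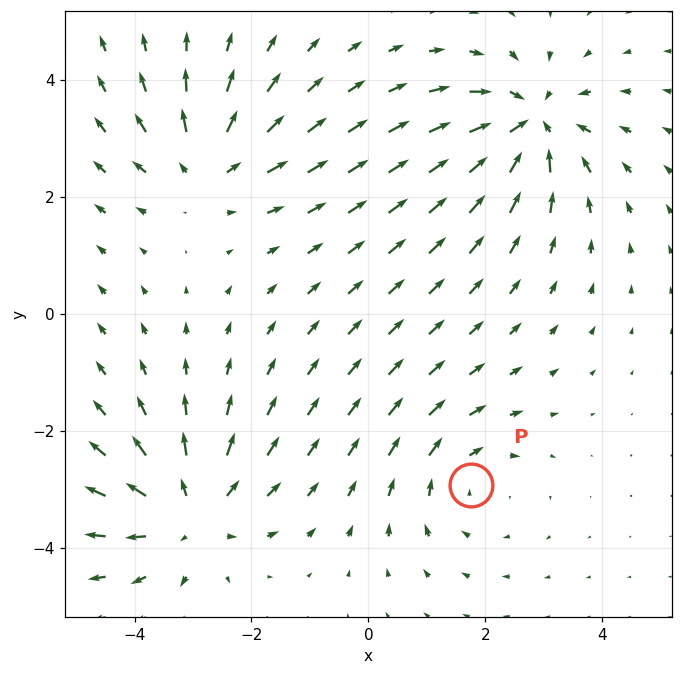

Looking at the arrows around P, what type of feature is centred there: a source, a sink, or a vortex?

vortex

At P (1.7, -2.9) the arrows circulate clockwise. Divergence ≈0, curl about -3 — near-zero divergence with nonzero curl is a vortex.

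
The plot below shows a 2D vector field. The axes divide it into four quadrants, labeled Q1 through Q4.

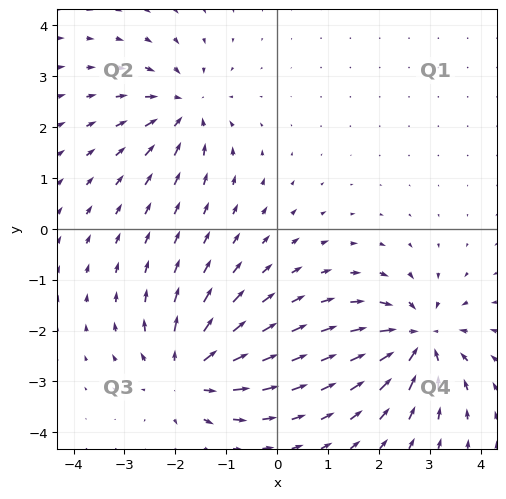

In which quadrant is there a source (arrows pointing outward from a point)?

Q3

The source sits at approximately (-1.8, -2.8), which lies in quadrant Q3. The divergence there is about +5, positive as expected for a source.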